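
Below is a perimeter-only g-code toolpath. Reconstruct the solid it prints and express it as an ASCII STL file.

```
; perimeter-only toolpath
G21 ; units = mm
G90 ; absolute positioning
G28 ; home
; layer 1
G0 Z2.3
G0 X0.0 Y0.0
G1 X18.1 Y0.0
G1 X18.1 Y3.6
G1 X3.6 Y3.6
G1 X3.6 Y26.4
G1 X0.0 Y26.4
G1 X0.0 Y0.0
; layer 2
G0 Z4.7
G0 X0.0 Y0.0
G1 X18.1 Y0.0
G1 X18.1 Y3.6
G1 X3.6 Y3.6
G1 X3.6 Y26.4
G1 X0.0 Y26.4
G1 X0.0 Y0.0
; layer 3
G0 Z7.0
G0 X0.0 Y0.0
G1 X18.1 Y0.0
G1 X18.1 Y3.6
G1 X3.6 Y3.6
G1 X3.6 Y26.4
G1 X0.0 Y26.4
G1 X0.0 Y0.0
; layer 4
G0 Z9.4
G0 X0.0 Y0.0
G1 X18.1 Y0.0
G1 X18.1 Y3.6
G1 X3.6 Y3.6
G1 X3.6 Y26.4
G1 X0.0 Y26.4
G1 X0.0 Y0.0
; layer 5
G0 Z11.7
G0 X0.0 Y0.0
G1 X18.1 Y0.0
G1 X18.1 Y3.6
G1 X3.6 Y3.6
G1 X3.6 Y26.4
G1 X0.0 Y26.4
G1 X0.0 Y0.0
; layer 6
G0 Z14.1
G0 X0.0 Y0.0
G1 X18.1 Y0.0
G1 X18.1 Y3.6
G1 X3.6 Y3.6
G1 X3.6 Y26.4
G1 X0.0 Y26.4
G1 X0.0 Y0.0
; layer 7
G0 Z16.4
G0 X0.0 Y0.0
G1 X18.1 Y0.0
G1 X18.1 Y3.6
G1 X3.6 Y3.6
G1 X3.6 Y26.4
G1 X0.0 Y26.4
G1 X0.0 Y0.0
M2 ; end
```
solid part
  facet normal 0.0000 0.0000 -1.0000
    outer loop
      vertex 18.1 3.6 0.0
      vertex 18.1 0.0 0.0
      vertex 0.0 0.0 0.0
    endloop
  endfacet
  facet normal 0.0000 0.0000 -1.0000
    outer loop
      vertex 3.6 3.6 0.0
      vertex 18.1 3.6 0.0
      vertex 0.0 0.0 0.0
    endloop
  endfacet
  facet normal 0.0000 0.0000 -1.0000
    outer loop
      vertex 3.6 26.4 0.0
      vertex 3.6 3.6 0.0
      vertex 0.0 0.0 0.0
    endloop
  endfacet
  facet normal 0.0000 0.0000 -1.0000
    outer loop
      vertex 0.0 26.4 0.0
      vertex 3.6 26.4 0.0
      vertex 0.0 0.0 0.0
    endloop
  endfacet
  facet normal 0.0000 0.0000 1.0000
    outer loop
      vertex 0.0 0.0 16.4
      vertex 18.1 0.0 16.4
      vertex 18.1 3.6 16.4
    endloop
  endfacet
  facet normal 0.0000 0.0000 1.0000
    outer loop
      vertex 0.0 0.0 16.4
      vertex 18.1 3.6 16.4
      vertex 3.6 3.6 16.4
    endloop
  endfacet
  facet normal 0.0000 0.0000 1.0000
    outer loop
      vertex 0.0 0.0 16.4
      vertex 3.6 3.6 16.4
      vertex 3.6 26.4 16.4
    endloop
  endfacet
  facet normal 0.0000 0.0000 1.0000
    outer loop
      vertex 0.0 0.0 16.4
      vertex 3.6 26.4 16.4
      vertex 0.0 26.4 16.4
    endloop
  endfacet
  facet normal 0.0000 -1.0000 0.0000
    outer loop
      vertex 0.0 0.0 0.0
      vertex 18.1 0.0 0.0
      vertex 18.1 0.0 16.4
    endloop
  endfacet
  facet normal 0.0000 -1.0000 0.0000
    outer loop
      vertex 0.0 0.0 0.0
      vertex 18.1 0.0 16.4
      vertex 0.0 0.0 16.4
    endloop
  endfacet
  facet normal 1.0000 0.0000 0.0000
    outer loop
      vertex 18.1 0.0 0.0
      vertex 18.1 3.6 0.0
      vertex 18.1 3.6 16.4
    endloop
  endfacet
  facet normal 1.0000 0.0000 0.0000
    outer loop
      vertex 18.1 0.0 0.0
      vertex 18.1 3.6 16.4
      vertex 18.1 0.0 16.4
    endloop
  endfacet
  facet normal 0.0000 1.0000 0.0000
    outer loop
      vertex 18.1 3.6 0.0
      vertex 3.6 3.6 0.0
      vertex 3.6 3.6 16.4
    endloop
  endfacet
  facet normal 0.0000 1.0000 0.0000
    outer loop
      vertex 18.1 3.6 0.0
      vertex 3.6 3.6 16.4
      vertex 18.1 3.6 16.4
    endloop
  endfacet
  facet normal 1.0000 0.0000 0.0000
    outer loop
      vertex 3.6 3.6 0.0
      vertex 3.6 26.4 0.0
      vertex 3.6 26.4 16.4
    endloop
  endfacet
  facet normal 1.0000 0.0000 0.0000
    outer loop
      vertex 3.6 3.6 0.0
      vertex 3.6 26.4 16.4
      vertex 3.6 3.6 16.4
    endloop
  endfacet
  facet normal 0.0000 1.0000 0.0000
    outer loop
      vertex 3.6 26.4 0.0
      vertex 0.0 26.4 0.0
      vertex 0.0 26.4 16.4
    endloop
  endfacet
  facet normal 0.0000 1.0000 0.0000
    outer loop
      vertex 3.6 26.4 0.0
      vertex 0.0 26.4 16.4
      vertex 3.6 26.4 16.4
    endloop
  endfacet
  facet normal -1.0000 0.0000 0.0000
    outer loop
      vertex 0.0 26.4 0.0
      vertex 0.0 0.0 0.0
      vertex 0.0 0.0 16.4
    endloop
  endfacet
  facet normal -1.0000 0.0000 0.0000
    outer loop
      vertex 0.0 26.4 0.0
      vertex 0.0 0.0 16.4
      vertex 0.0 26.4 16.4
    endloop
  endfacet
endsolid part

The G0 Z moves step by Δz≈2.3 mm. Every layer's G1 loop is the same polygon, so the solid is a straight extrusion of it from z=0 to z≈16.4. Closing with flat bottom and top caps and triangulating gives 20 facets — an L-shaped prism: outer 18.1 × 26.4 mm, arm thicknesses ≈ 3.6 mm (horizontal) and 3.6 mm (vertical), extruded 16.4 mm in z.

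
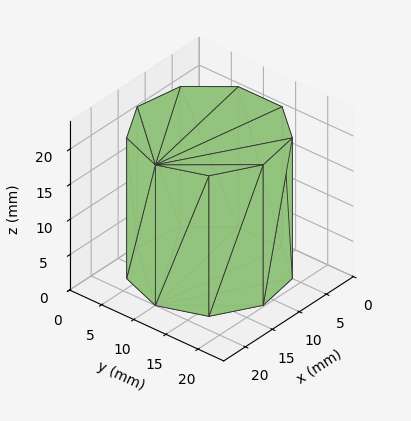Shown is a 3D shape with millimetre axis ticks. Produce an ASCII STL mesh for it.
Reading the render: the shape is a regular 9-sided prism (a cylinder approximated with 9 flat sides), circumscribed radius ≈ 10 mm, height ≈ 20 mm (dimensions read to the nearest mm from the axis ticks). For the STL, each face is triangulated and given an outward normal.

solid part
  facet normal 0.0000 0.0000 -1.0000
    outer loop
      vertex 11.7 19.8 0.0
      vertex 17.7 16.4 0.0
      vertex 20.0 10.0 0.0
    endloop
  endfacet
  facet normal 0.0000 0.0000 -1.0000
    outer loop
      vertex 5.0 18.7 0.0
      vertex 11.7 19.8 0.0
      vertex 20.0 10.0 0.0
    endloop
  endfacet
  facet normal 0.0000 0.0000 -1.0000
    outer loop
      vertex 0.6 13.4 0.0
      vertex 5.0 18.7 0.0
      vertex 20.0 10.0 0.0
    endloop
  endfacet
  facet normal 0.0000 0.0000 -1.0000
    outer loop
      vertex 0.6 6.6 0.0
      vertex 0.6 13.4 0.0
      vertex 20.0 10.0 0.0
    endloop
  endfacet
  facet normal 0.0000 0.0000 -1.0000
    outer loop
      vertex 5.0 1.3 0.0
      vertex 0.6 6.6 0.0
      vertex 20.0 10.0 0.0
    endloop
  endfacet
  facet normal 0.0000 0.0000 -1.0000
    outer loop
      vertex 11.7 0.2 0.0
      vertex 5.0 1.3 0.0
      vertex 20.0 10.0 0.0
    endloop
  endfacet
  facet normal 0.0000 0.0000 -1.0000
    outer loop
      vertex 17.7 3.6 0.0
      vertex 11.7 0.2 0.0
      vertex 20.0 10.0 0.0
    endloop
  endfacet
  facet normal 0.0000 0.0000 1.0000
    outer loop
      vertex 20.0 10.0 20.0
      vertex 17.7 16.4 20.0
      vertex 11.7 19.8 20.0
    endloop
  endfacet
  facet normal 0.0000 0.0000 1.0000
    outer loop
      vertex 20.0 10.0 20.0
      vertex 11.7 19.8 20.0
      vertex 5.0 18.7 20.0
    endloop
  endfacet
  facet normal 0.0000 0.0000 1.0000
    outer loop
      vertex 20.0 10.0 20.0
      vertex 5.0 18.7 20.0
      vertex 0.6 13.4 20.0
    endloop
  endfacet
  facet normal 0.0000 0.0000 1.0000
    outer loop
      vertex 20.0 10.0 20.0
      vertex 0.6 13.4 20.0
      vertex 0.6 6.6 20.0
    endloop
  endfacet
  facet normal 0.0000 0.0000 1.0000
    outer loop
      vertex 20.0 10.0 20.0
      vertex 0.6 6.6 20.0
      vertex 5.0 1.3 20.0
    endloop
  endfacet
  facet normal 0.0000 0.0000 1.0000
    outer loop
      vertex 20.0 10.0 20.0
      vertex 5.0 1.3 20.0
      vertex 11.7 0.2 20.0
    endloop
  endfacet
  facet normal 0.0000 0.0000 1.0000
    outer loop
      vertex 20.0 10.0 20.0
      vertex 11.7 0.2 20.0
      vertex 17.7 3.6 20.0
    endloop
  endfacet
  facet normal 0.9411 0.3382 0.0000
    outer loop
      vertex 20.0 10.0 0.0
      vertex 17.7 16.4 0.0
      vertex 17.7 16.4 20.0
    endloop
  endfacet
  facet normal 0.9411 0.3382 0.0000
    outer loop
      vertex 20.0 10.0 0.0
      vertex 17.7 16.4 20.0
      vertex 20.0 10.0 20.0
    endloop
  endfacet
  facet normal 0.4930 0.8700 0.0000
    outer loop
      vertex 17.7 16.4 0.0
      vertex 11.7 19.8 0.0
      vertex 11.7 19.8 20.0
    endloop
  endfacet
  facet normal 0.4930 0.8700 0.0000
    outer loop
      vertex 17.7 16.4 0.0
      vertex 11.7 19.8 20.0
      vertex 17.7 16.4 20.0
    endloop
  endfacet
  facet normal -0.1620 0.9868 0.0000
    outer loop
      vertex 11.7 19.8 0.0
      vertex 5.0 18.7 0.0
      vertex 5.0 18.7 20.0
    endloop
  endfacet
  facet normal -0.1620 0.9868 0.0000
    outer loop
      vertex 11.7 19.8 0.0
      vertex 5.0 18.7 20.0
      vertex 11.7 19.8 20.0
    endloop
  endfacet
  facet normal -0.7694 0.6388 0.0000
    outer loop
      vertex 5.0 18.7 0.0
      vertex 0.6 13.4 0.0
      vertex 0.6 13.4 20.0
    endloop
  endfacet
  facet normal -0.7694 0.6388 0.0000
    outer loop
      vertex 5.0 18.7 0.0
      vertex 0.6 13.4 20.0
      vertex 5.0 18.7 20.0
    endloop
  endfacet
  facet normal -1.0000 0.0000 0.0000
    outer loop
      vertex 0.6 13.4 0.0
      vertex 0.6 6.6 0.0
      vertex 0.6 6.6 20.0
    endloop
  endfacet
  facet normal -1.0000 0.0000 0.0000
    outer loop
      vertex 0.6 13.4 0.0
      vertex 0.6 6.6 20.0
      vertex 0.6 13.4 20.0
    endloop
  endfacet
  facet normal -0.7694 -0.6388 0.0000
    outer loop
      vertex 0.6 6.6 0.0
      vertex 5.0 1.3 0.0
      vertex 5.0 1.3 20.0
    endloop
  endfacet
  facet normal -0.7694 -0.6388 0.0000
    outer loop
      vertex 0.6 6.6 0.0
      vertex 5.0 1.3 20.0
      vertex 0.6 6.6 20.0
    endloop
  endfacet
  facet normal -0.1620 -0.9868 0.0000
    outer loop
      vertex 5.0 1.3 0.0
      vertex 11.7 0.2 0.0
      vertex 11.7 0.2 20.0
    endloop
  endfacet
  facet normal -0.1620 -0.9868 0.0000
    outer loop
      vertex 5.0 1.3 0.0
      vertex 11.7 0.2 20.0
      vertex 5.0 1.3 20.0
    endloop
  endfacet
  facet normal 0.4930 -0.8700 0.0000
    outer loop
      vertex 11.7 0.2 0.0
      vertex 17.7 3.6 0.0
      vertex 17.7 3.6 20.0
    endloop
  endfacet
  facet normal 0.4930 -0.8700 0.0000
    outer loop
      vertex 11.7 0.2 0.0
      vertex 17.7 3.6 20.0
      vertex 11.7 0.2 20.0
    endloop
  endfacet
  facet normal 0.9411 -0.3382 0.0000
    outer loop
      vertex 17.7 3.6 0.0
      vertex 20.0 10.0 0.0
      vertex 20.0 10.0 20.0
    endloop
  endfacet
  facet normal 0.9411 -0.3382 0.0000
    outer loop
      vertex 17.7 3.6 0.0
      vertex 20.0 10.0 20.0
      vertex 17.7 3.6 20.0
    endloop
  endfacet
endsolid part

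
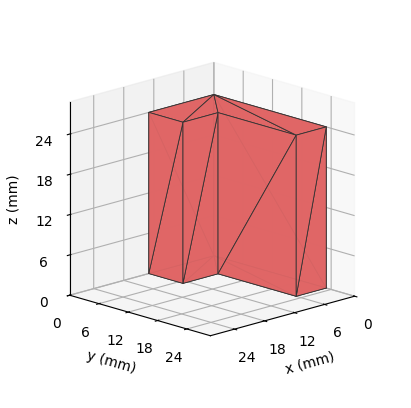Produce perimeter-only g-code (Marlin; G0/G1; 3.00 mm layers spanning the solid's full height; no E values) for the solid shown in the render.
Reading the render: the shape is an L-shaped prism: outer 13 × 23 mm, arm thicknesses ≈ 7 mm (horizontal) and 6 mm (vertical), extruded 24 mm in z (dimensions read to the nearest mm from the axis ticks). For the g-code, the solid's height is divided into equal slices at the stated Δz and each level perimeter traced with G1 moves after a G0 lift.

; perimeter-only toolpath
G21 ; units = mm
G90 ; absolute positioning
G28 ; home
; layer 1
G0 Z3.00
G0 X0.00 Y0.00
G1 X13.00 Y0.00
G1 X13.00 Y7.00
G1 X6.00 Y7.00
G1 X6.00 Y23.00
G1 X0.00 Y23.00
G1 X0.00 Y0.00
; layer 2
G0 Z6.00
G0 X0.00 Y0.00
G1 X13.00 Y0.00
G1 X13.00 Y7.00
G1 X6.00 Y7.00
G1 X6.00 Y23.00
G1 X0.00 Y23.00
G1 X0.00 Y0.00
; layer 3
G0 Z9.00
G0 X0.00 Y0.00
G1 X13.00 Y0.00
G1 X13.00 Y7.00
G1 X6.00 Y7.00
G1 X6.00 Y23.00
G1 X0.00 Y23.00
G1 X0.00 Y0.00
; layer 4
G0 Z12.00
G0 X0.00 Y0.00
G1 X13.00 Y0.00
G1 X13.00 Y7.00
G1 X6.00 Y7.00
G1 X6.00 Y23.00
G1 X0.00 Y23.00
G1 X0.00 Y0.00
; layer 5
G0 Z15.00
G0 X0.00 Y0.00
G1 X13.00 Y0.00
G1 X13.00 Y7.00
G1 X6.00 Y7.00
G1 X6.00 Y23.00
G1 X0.00 Y23.00
G1 X0.00 Y0.00
; layer 6
G0 Z18.00
G0 X0.00 Y0.00
G1 X13.00 Y0.00
G1 X13.00 Y7.00
G1 X6.00 Y7.00
G1 X6.00 Y23.00
G1 X0.00 Y23.00
G1 X0.00 Y0.00
; layer 7
G0 Z21.00
G0 X0.00 Y0.00
G1 X13.00 Y0.00
G1 X13.00 Y7.00
G1 X6.00 Y7.00
G1 X6.00 Y23.00
G1 X0.00 Y23.00
G1 X0.00 Y0.00
; layer 8
G0 Z24.00
G0 X0.00 Y0.00
G1 X13.00 Y0.00
G1 X13.00 Y7.00
G1 X6.00 Y7.00
G1 X6.00 Y23.00
G1 X0.00 Y23.00
G1 X0.00 Y0.00
M2 ; end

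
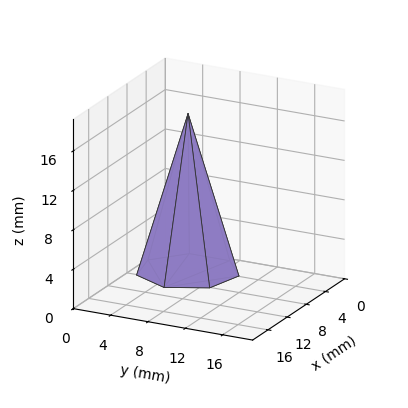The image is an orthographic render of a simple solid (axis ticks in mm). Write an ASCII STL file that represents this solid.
Reading the render: the shape is a regular 7-sided pyramid, base circumscribed radius ≈ 5 mm, apex at z ≈ 16 mm (dimensions read to the nearest mm from the axis ticks). For the STL, each face is triangulated and given an outward normal.

solid part
  facet normal 0.0000 0.0000 -1.0000
    outer loop
      vertex 3.887 9.875 0.000
      vertex 8.117 8.909 0.000
      vertex 10.000 5.000 0.000
    endloop
  endfacet
  facet normal 0.0000 0.0000 -1.0000
    outer loop
      vertex 0.495 7.169 0.000
      vertex 3.887 9.875 0.000
      vertex 10.000 5.000 0.000
    endloop
  endfacet
  facet normal 0.0000 0.0000 -1.0000
    outer loop
      vertex 0.495 2.831 0.000
      vertex 0.495 7.169 0.000
      vertex 10.000 5.000 0.000
    endloop
  endfacet
  facet normal 0.0000 0.0000 -1.0000
    outer loop
      vertex 3.887 0.125 0.000
      vertex 0.495 2.831 0.000
      vertex 10.000 5.000 0.000
    endloop
  endfacet
  facet normal 0.0000 0.0000 -1.0000
    outer loop
      vertex 8.117 1.091 0.000
      vertex 3.887 0.125 0.000
      vertex 10.000 5.000 0.000
    endloop
  endfacet
  facet normal 0.8672 0.4177 0.2710
    outer loop
      vertex 10.000 5.000 0.000
      vertex 8.117 8.909 0.000
      vertex 5.000 5.000 16.000
    endloop
  endfacet
  facet normal 0.2143 0.9384 0.2710
    outer loop
      vertex 8.117 8.909 0.000
      vertex 3.887 9.875 0.000
      vertex 5.000 5.000 16.000
    endloop
  endfacet
  facet normal -0.6003 0.7525 0.2710
    outer loop
      vertex 3.887 9.875 0.000
      vertex 0.495 7.169 0.000
      vertex 5.000 5.000 16.000
    endloop
  endfacet
  facet normal -0.9626 0.0000 0.2710
    outer loop
      vertex 0.495 7.169 0.000
      vertex 0.495 2.831 0.000
      vertex 5.000 5.000 16.000
    endloop
  endfacet
  facet normal -0.6003 -0.7525 0.2710
    outer loop
      vertex 0.495 2.831 0.000
      vertex 3.887 0.125 0.000
      vertex 5.000 5.000 16.000
    endloop
  endfacet
  facet normal 0.2143 -0.9384 0.2710
    outer loop
      vertex 3.887 0.125 0.000
      vertex 8.117 1.091 0.000
      vertex 5.000 5.000 16.000
    endloop
  endfacet
  facet normal 0.8672 -0.4177 0.2710
    outer loop
      vertex 8.117 1.091 0.000
      vertex 10.000 5.000 0.000
      vertex 5.000 5.000 16.000
    endloop
  endfacet
endsolid part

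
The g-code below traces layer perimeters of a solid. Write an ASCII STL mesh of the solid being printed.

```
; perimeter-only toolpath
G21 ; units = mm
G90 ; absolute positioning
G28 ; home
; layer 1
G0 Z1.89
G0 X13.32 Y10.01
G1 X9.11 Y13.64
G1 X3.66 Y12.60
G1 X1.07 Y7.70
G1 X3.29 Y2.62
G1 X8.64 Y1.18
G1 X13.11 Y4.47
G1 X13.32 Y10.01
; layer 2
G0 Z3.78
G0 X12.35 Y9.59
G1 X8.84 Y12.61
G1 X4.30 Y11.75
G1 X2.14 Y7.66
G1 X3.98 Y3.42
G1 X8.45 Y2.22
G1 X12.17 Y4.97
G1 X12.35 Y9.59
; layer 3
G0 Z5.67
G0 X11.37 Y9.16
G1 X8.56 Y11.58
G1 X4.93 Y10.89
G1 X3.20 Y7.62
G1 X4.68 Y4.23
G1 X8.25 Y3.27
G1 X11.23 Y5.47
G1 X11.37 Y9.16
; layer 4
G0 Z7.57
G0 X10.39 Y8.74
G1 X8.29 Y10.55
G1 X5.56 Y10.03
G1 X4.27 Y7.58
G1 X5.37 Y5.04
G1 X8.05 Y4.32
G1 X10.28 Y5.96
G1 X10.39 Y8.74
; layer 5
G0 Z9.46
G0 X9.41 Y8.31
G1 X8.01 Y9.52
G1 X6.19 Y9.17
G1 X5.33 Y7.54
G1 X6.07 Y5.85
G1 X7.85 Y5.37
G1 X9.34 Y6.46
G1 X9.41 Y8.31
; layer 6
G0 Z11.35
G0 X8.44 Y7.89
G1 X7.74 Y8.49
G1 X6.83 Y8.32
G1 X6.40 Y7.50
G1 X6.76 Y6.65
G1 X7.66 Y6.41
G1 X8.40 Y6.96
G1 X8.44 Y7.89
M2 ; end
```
solid part
  facet normal 0.0000 0.0000 -1.0000
    outer loop
      vertex 3.03 13.46 0.00
      vertex 9.39 14.67 0.00
      vertex 14.30 10.44 0.00
    endloop
  endfacet
  facet normal 0.0000 0.0000 -1.0000
    outer loop
      vertex 0.01 7.74 0.00
      vertex 3.03 13.46 0.00
      vertex 14.30 10.44 0.00
    endloop
  endfacet
  facet normal 0.0000 0.0000 -1.0000
    outer loop
      vertex 2.59 1.81 0.00
      vertex 0.01 7.74 0.00
      vertex 14.30 10.44 0.00
    endloop
  endfacet
  facet normal 0.0000 0.0000 -1.0000
    outer loop
      vertex 8.84 0.13 0.00
      vertex 2.59 1.81 0.00
      vertex 14.30 10.44 0.00
    endloop
  endfacet
  facet normal 0.0000 0.0000 -1.0000
    outer loop
      vertex 14.05 3.97 0.00
      vertex 8.84 0.13 0.00
      vertex 14.30 10.44 0.00
    endloop
  endfacet
  facet normal 0.5820 0.6755 0.4527
    outer loop
      vertex 14.30 10.44 0.00
      vertex 9.39 14.67 0.00
      vertex 7.46 7.46 13.24
    endloop
  endfacet
  facet normal -0.1666 0.8759 0.4527
    outer loop
      vertex 9.39 14.67 0.00
      vertex 3.03 13.46 0.00
      vertex 7.46 7.46 13.24
    endloop
  endfacet
  facet normal -0.7886 0.4164 0.4525
    outer loop
      vertex 3.03 13.46 0.00
      vertex 0.01 7.74 0.00
      vertex 7.46 7.46 13.24
    endloop
  endfacet
  facet normal -0.8177 -0.3558 0.4526
    outer loop
      vertex 0.01 7.74 0.00
      vertex 2.59 1.81 0.00
      vertex 7.46 7.46 13.24
    endloop
  endfacet
  facet normal -0.2315 -0.8611 0.4526
    outer loop
      vertex 2.59 1.81 0.00
      vertex 8.84 0.13 0.00
      vertex 7.46 7.46 13.24
    endloop
  endfacet
  facet normal 0.5291 -0.7178 0.4526
    outer loop
      vertex 8.84 0.13 0.00
      vertex 14.05 3.97 0.00
      vertex 7.46 7.46 13.24
    endloop
  endfacet
  facet normal 0.8911 -0.0344 0.4526
    outer loop
      vertex 14.05 3.97 0.00
      vertex 14.30 10.44 0.00
      vertex 7.46 7.46 13.24
    endloop
  endfacet
endsolid part

The G0 Z moves step by Δz≈1.89 mm. The G1 loops shrink linearly with z, so the solid tapers from its base footprint up to z≈13.2. Closing with a flat bottom cap and the tapered top and triangulating gives 12 facets — a regular 7-sided pyramid, base circumscribed radius ≈ 7.46 mm, apex at z ≈ 13.2 mm.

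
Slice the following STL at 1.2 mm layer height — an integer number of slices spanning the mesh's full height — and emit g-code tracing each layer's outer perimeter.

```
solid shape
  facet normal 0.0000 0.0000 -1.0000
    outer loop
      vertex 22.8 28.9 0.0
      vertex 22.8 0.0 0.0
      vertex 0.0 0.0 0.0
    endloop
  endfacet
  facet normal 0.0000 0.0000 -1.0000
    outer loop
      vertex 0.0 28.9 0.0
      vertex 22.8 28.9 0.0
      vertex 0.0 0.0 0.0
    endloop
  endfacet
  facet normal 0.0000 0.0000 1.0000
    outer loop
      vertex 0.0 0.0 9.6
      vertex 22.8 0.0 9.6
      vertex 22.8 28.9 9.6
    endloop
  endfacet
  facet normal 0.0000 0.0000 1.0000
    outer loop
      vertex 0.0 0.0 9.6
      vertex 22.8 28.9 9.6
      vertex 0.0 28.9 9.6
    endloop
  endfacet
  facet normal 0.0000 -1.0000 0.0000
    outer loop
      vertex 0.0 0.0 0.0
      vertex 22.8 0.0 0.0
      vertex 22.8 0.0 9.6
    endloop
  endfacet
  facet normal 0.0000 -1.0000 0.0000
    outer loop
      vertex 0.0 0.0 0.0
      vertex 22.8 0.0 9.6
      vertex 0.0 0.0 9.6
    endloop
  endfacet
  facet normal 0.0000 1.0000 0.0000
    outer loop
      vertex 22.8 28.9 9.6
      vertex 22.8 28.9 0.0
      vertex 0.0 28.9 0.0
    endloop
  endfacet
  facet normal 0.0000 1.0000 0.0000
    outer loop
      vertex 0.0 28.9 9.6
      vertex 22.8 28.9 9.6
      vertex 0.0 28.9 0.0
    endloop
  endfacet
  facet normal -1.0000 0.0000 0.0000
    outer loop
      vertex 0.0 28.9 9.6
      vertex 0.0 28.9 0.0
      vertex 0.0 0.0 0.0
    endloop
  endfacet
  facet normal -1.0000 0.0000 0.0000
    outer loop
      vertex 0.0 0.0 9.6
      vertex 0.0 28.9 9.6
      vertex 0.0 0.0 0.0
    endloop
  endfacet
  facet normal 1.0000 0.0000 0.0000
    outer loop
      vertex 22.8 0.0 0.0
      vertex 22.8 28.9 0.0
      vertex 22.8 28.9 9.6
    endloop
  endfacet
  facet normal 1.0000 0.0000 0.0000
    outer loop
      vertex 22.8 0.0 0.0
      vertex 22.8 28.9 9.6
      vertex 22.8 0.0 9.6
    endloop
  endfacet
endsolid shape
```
; perimeter-only toolpath
G21 ; units = mm
G90 ; absolute positioning
G28 ; home
; layer 1
G0 Z1.2
G0 X0.0 Y0.0
G1 X22.8 Y0.0
G1 X22.8 Y28.9
G1 X0.0 Y28.9
G1 X0.0 Y0.0
; layer 2
G0 Z2.4
G0 X0.0 Y0.0
G1 X22.8 Y0.0
G1 X22.8 Y28.9
G1 X0.0 Y28.9
G1 X0.0 Y0.0
; layer 3
G0 Z3.6
G0 X0.0 Y0.0
G1 X22.8 Y0.0
G1 X22.8 Y28.9
G1 X0.0 Y28.9
G1 X0.0 Y0.0
; layer 4
G0 Z4.8
G0 X0.0 Y0.0
G1 X22.8 Y0.0
G1 X22.8 Y28.9
G1 X0.0 Y28.9
G1 X0.0 Y0.0
; layer 5
G0 Z6.0
G0 X0.0 Y0.0
G1 X22.8 Y0.0
G1 X22.8 Y28.9
G1 X0.0 Y28.9
G1 X0.0 Y0.0
; layer 6
G0 Z7.2
G0 X0.0 Y0.0
G1 X22.8 Y0.0
G1 X22.8 Y28.9
G1 X0.0 Y28.9
G1 X0.0 Y0.0
; layer 7
G0 Z8.4
G0 X0.0 Y0.0
G1 X22.8 Y0.0
G1 X22.8 Y28.9
G1 X0.0 Y28.9
G1 X0.0 Y0.0
; layer 8
G0 Z9.6
G0 X0.0 Y0.0
G1 X22.8 Y0.0
G1 X22.8 Y28.9
G1 X0.0 Y28.9
G1 X0.0 Y0.0
M2 ; end

The solid is a rectangular box, roughly 22.8 × 28.9 mm footprint and 9.6 mm tall. Slicing at Δz = 1.2 mm — 8 equal slices spanning the solid's height, so layer i sits at z = i·h/8 — gives 8 non-empty perimeters. Each is a 4-segment closed polygon; G0 lifts to the layer z and rapids to the start vertex, then G1 traces the edges.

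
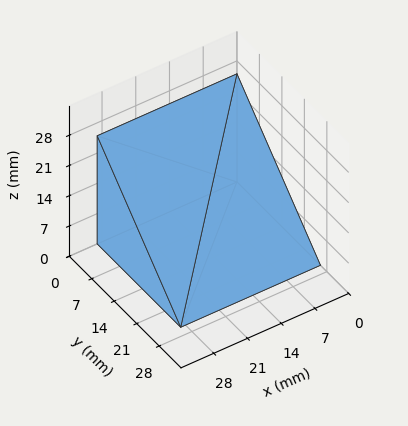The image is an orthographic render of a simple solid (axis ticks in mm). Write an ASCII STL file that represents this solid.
Reading the render: the shape is a wedge (ramp): 29 × 26 mm base, rising to 25 mm along the y=0 edge and sloping linearly to z=0 at y=26 (dimensions read to the nearest mm from the axis ticks). For the STL, each face is triangulated and given an outward normal.

solid part
  facet normal 0.0000 0.0000 -1.0000
    outer loop
      vertex 29.00 26.00 0.00
      vertex 29.00 0.00 0.00
      vertex 0.00 0.00 0.00
    endloop
  endfacet
  facet normal 0.0000 0.0000 -1.0000
    outer loop
      vertex 0.00 26.00 0.00
      vertex 29.00 26.00 0.00
      vertex 0.00 0.00 0.00
    endloop
  endfacet
  facet normal 0.0000 -1.0000 0.0000
    outer loop
      vertex 0.00 0.00 0.00
      vertex 29.00 0.00 0.00
      vertex 29.00 0.00 25.00
    endloop
  endfacet
  facet normal 0.0000 -1.0000 0.0000
    outer loop
      vertex 0.00 0.00 0.00
      vertex 29.00 0.00 25.00
      vertex 0.00 0.00 25.00
    endloop
  endfacet
  facet normal 0.0000 0.6931 0.7208
    outer loop
      vertex 0.00 0.00 25.00
      vertex 29.00 0.00 25.00
      vertex 29.00 26.00 0.00
    endloop
  endfacet
  facet normal 0.0000 0.6931 0.7208
    outer loop
      vertex 0.00 0.00 25.00
      vertex 29.00 26.00 0.00
      vertex 0.00 26.00 0.00
    endloop
  endfacet
  facet normal -1.0000 0.0000 0.0000
    outer loop
      vertex 0.00 0.00 25.00
      vertex 0.00 26.00 0.00
      vertex 0.00 0.00 0.00
    endloop
  endfacet
  facet normal 1.0000 0.0000 0.0000
    outer loop
      vertex 29.00 0.00 0.00
      vertex 29.00 26.00 0.00
      vertex 29.00 0.00 25.00
    endloop
  endfacet
endsolid part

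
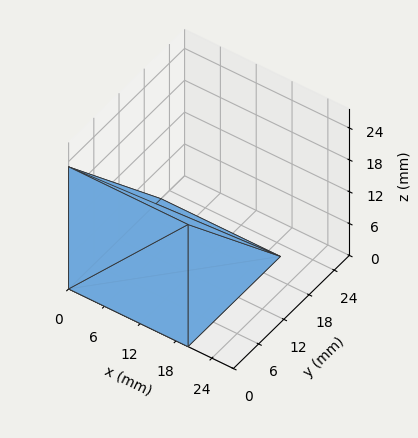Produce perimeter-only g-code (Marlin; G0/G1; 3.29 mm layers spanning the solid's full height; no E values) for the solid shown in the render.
Reading the render: the shape is a wedge (ramp): 20 × 22 mm base, rising to 23 mm along the y=0 edge and sloping linearly to z=0 at y=22 (dimensions read to the nearest mm from the axis ticks). For the g-code, the solid's height is divided into equal slices at the stated Δz and each level perimeter traced with G1 moves after a G0 lift.

; perimeter-only toolpath
G21 ; units = mm
G90 ; absolute positioning
G28 ; home
; layer 1
G0 Z3.29
G0 X0.00 Y0.00
G1 X20.00 Y0.00
G1 X20.00 Y18.86
G1 X0.00 Y18.86
G1 X0.00 Y0.00
; layer 2
G0 Z6.57
G0 X0.00 Y0.00
G1 X20.00 Y0.00
G1 X20.00 Y15.71
G1 X0.00 Y15.71
G1 X0.00 Y0.00
; layer 3
G0 Z9.86
G0 X0.00 Y0.00
G1 X20.00 Y0.00
G1 X20.00 Y12.57
G1 X0.00 Y12.57
G1 X0.00 Y0.00
; layer 4
G0 Z13.14
G0 X0.00 Y0.00
G1 X20.00 Y0.00
G1 X20.00 Y9.43
G1 X0.00 Y9.43
G1 X0.00 Y0.00
; layer 5
G0 Z16.43
G0 X0.00 Y0.00
G1 X20.00 Y0.00
G1 X20.00 Y6.29
G1 X0.00 Y6.29
G1 X0.00 Y0.00
; layer 6
G0 Z19.71
G0 X0.00 Y0.00
G1 X20.00 Y0.00
G1 X20.00 Y3.14
G1 X0.00 Y3.14
G1 X0.00 Y0.00
M2 ; end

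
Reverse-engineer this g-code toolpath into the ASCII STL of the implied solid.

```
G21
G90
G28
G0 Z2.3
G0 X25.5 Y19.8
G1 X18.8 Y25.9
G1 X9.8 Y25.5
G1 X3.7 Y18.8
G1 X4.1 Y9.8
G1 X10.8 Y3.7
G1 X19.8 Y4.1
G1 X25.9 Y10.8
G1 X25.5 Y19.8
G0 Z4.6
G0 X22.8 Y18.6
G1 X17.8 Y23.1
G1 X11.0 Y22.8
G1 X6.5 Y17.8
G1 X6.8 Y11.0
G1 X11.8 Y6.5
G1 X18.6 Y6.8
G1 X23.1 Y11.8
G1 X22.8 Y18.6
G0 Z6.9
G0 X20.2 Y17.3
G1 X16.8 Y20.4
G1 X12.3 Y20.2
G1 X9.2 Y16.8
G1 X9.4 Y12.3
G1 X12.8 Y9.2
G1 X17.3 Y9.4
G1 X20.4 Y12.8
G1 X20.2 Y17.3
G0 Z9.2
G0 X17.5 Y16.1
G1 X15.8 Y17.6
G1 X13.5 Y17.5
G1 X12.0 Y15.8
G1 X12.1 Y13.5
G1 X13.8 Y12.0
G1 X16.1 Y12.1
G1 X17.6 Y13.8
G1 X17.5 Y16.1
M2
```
solid part
  facet normal 0.0000 0.0000 -1.0000
    outer loop
      vertex 8.5 28.2 0.0
      vertex 19.8 28.7 0.0
      vertex 28.2 21.1 0.0
    endloop
  endfacet
  facet normal 0.0000 0.0000 -1.0000
    outer loop
      vertex 0.9 19.8 0.0
      vertex 8.5 28.2 0.0
      vertex 28.2 21.1 0.0
    endloop
  endfacet
  facet normal 0.0000 0.0000 -1.0000
    outer loop
      vertex 1.4 8.5 0.0
      vertex 0.9 19.8 0.0
      vertex 28.2 21.1 0.0
    endloop
  endfacet
  facet normal 0.0000 0.0000 -1.0000
    outer loop
      vertex 9.8 0.9 0.0
      vertex 1.4 8.5 0.0
      vertex 28.2 21.1 0.0
    endloop
  endfacet
  facet normal 0.0000 0.0000 -1.0000
    outer loop
      vertex 21.1 1.4 0.0
      vertex 9.8 0.9 0.0
      vertex 28.2 21.1 0.0
    endloop
  endfacet
  facet normal 0.0000 0.0000 -1.0000
    outer loop
      vertex 28.7 9.8 0.0
      vertex 21.1 1.4 0.0
      vertex 28.2 21.1 0.0
    endloop
  endfacet
  facet normal 0.4321 0.4775 0.7650
    outer loop
      vertex 28.2 21.1 0.0
      vertex 19.8 28.7 0.0
      vertex 14.8 14.8 11.5
    endloop
  endfacet
  facet normal -0.0285 0.6433 0.7651
    outer loop
      vertex 19.8 28.7 0.0
      vertex 8.5 28.2 0.0
      vertex 14.8 14.8 11.5
    endloop
  endfacet
  facet normal -0.4775 0.4321 0.7650
    outer loop
      vertex 8.5 28.2 0.0
      vertex 0.9 19.8 0.0
      vertex 14.8 14.8 11.5
    endloop
  endfacet
  facet normal -0.6433 -0.0285 0.7651
    outer loop
      vertex 0.9 19.8 0.0
      vertex 1.4 8.5 0.0
      vertex 14.8 14.8 11.5
    endloop
  endfacet
  facet normal -0.4321 -0.4775 0.7650
    outer loop
      vertex 1.4 8.5 0.0
      vertex 9.8 0.9 0.0
      vertex 14.8 14.8 11.5
    endloop
  endfacet
  facet normal 0.0285 -0.6433 0.7651
    outer loop
      vertex 9.8 0.9 0.0
      vertex 21.1 1.4 0.0
      vertex 14.8 14.8 11.5
    endloop
  endfacet
  facet normal 0.4775 -0.4321 0.7650
    outer loop
      vertex 21.1 1.4 0.0
      vertex 28.7 9.8 0.0
      vertex 14.8 14.8 11.5
    endloop
  endfacet
  facet normal 0.6433 0.0285 0.7651
    outer loop
      vertex 28.7 9.8 0.0
      vertex 28.2 21.1 0.0
      vertex 14.8 14.8 11.5
    endloop
  endfacet
endsolid part

The G0 Z moves step by Δz≈2.3 mm. The G1 loops shrink linearly with z, so the solid tapers from its base footprint up to z≈11.5. Closing with a flat bottom cap and the tapered top and triangulating gives 14 facets — a regular 8-sided pyramid, base circumscribed radius ≈ 14.8 mm, apex at z ≈ 11.5 mm.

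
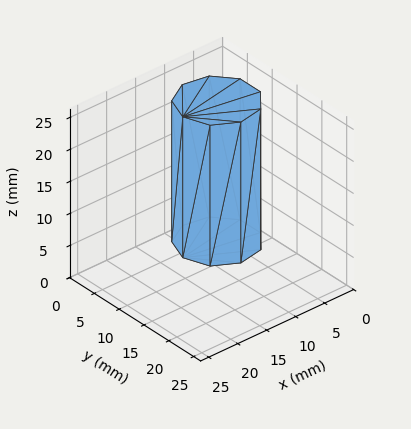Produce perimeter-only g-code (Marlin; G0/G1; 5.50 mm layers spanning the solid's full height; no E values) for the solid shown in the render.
Reading the render: the shape is a regular 9-sided prism (a cylinder approximated with 9 flat sides), circumscribed radius ≈ 6 mm, height ≈ 22 mm (dimensions read to the nearest mm from the axis ticks). For the g-code, the solid's height is divided into equal slices at the stated Δz and each level perimeter traced with G1 moves after a G0 lift.

; perimeter-only toolpath
G21 ; units = mm
G90 ; absolute positioning
G28 ; home
; layer 1
G0 Z5.50
G0 X12.00 Y6.00
G1 X10.60 Y9.86
G1 X7.04 Y11.91
G1 X3.00 Y11.20
G1 X0.36 Y8.05
G1 X0.36 Y3.95
G1 X3.00 Y0.80
G1 X7.04 Y0.09
G1 X10.60 Y2.14
G1 X12.00 Y6.00
; layer 2
G0 Z11.00
G0 X12.00 Y6.00
G1 X10.60 Y9.86
G1 X7.04 Y11.91
G1 X3.00 Y11.20
G1 X0.36 Y8.05
G1 X0.36 Y3.95
G1 X3.00 Y0.80
G1 X7.04 Y0.09
G1 X10.60 Y2.14
G1 X12.00 Y6.00
; layer 3
G0 Z16.50
G0 X12.00 Y6.00
G1 X10.60 Y9.86
G1 X7.04 Y11.91
G1 X3.00 Y11.20
G1 X0.36 Y8.05
G1 X0.36 Y3.95
G1 X3.00 Y0.80
G1 X7.04 Y0.09
G1 X10.60 Y2.14
G1 X12.00 Y6.00
; layer 4
G0 Z22.00
G0 X12.00 Y6.00
G1 X10.60 Y9.86
G1 X7.04 Y11.91
G1 X3.00 Y11.20
G1 X0.36 Y8.05
G1 X0.36 Y3.95
G1 X3.00 Y0.80
G1 X7.04 Y0.09
G1 X10.60 Y2.14
G1 X12.00 Y6.00
M2 ; end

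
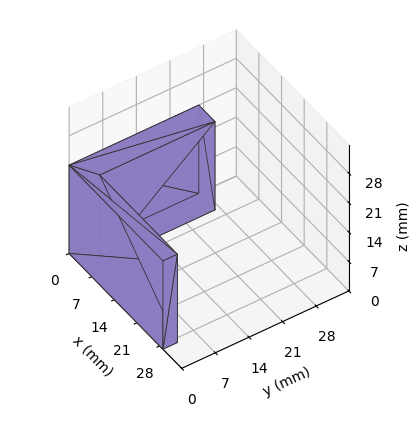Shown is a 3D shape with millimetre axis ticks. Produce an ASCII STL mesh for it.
Reading the render: the shape is an L-shaped prism: outer 29 × 27 mm, arm thicknesses ≈ 3 mm (horizontal) and 5 mm (vertical), extruded 21 mm in z (dimensions read to the nearest mm from the axis ticks). For the STL, each face is triangulated and given an outward normal.

solid part
  facet normal 0.0000 0.0000 -1.0000
    outer loop
      vertex 29.0 3.0 0.0
      vertex 29.0 0.0 0.0
      vertex 0.0 0.0 0.0
    endloop
  endfacet
  facet normal 0.0000 0.0000 -1.0000
    outer loop
      vertex 5.0 3.0 0.0
      vertex 29.0 3.0 0.0
      vertex 0.0 0.0 0.0
    endloop
  endfacet
  facet normal 0.0000 0.0000 -1.0000
    outer loop
      vertex 5.0 27.0 0.0
      vertex 5.0 3.0 0.0
      vertex 0.0 0.0 0.0
    endloop
  endfacet
  facet normal 0.0000 0.0000 -1.0000
    outer loop
      vertex 0.0 27.0 0.0
      vertex 5.0 27.0 0.0
      vertex 0.0 0.0 0.0
    endloop
  endfacet
  facet normal 0.0000 0.0000 1.0000
    outer loop
      vertex 0.0 0.0 21.0
      vertex 29.0 0.0 21.0
      vertex 29.0 3.0 21.0
    endloop
  endfacet
  facet normal 0.0000 0.0000 1.0000
    outer loop
      vertex 0.0 0.0 21.0
      vertex 29.0 3.0 21.0
      vertex 5.0 3.0 21.0
    endloop
  endfacet
  facet normal 0.0000 0.0000 1.0000
    outer loop
      vertex 0.0 0.0 21.0
      vertex 5.0 3.0 21.0
      vertex 5.0 27.0 21.0
    endloop
  endfacet
  facet normal 0.0000 0.0000 1.0000
    outer loop
      vertex 0.0 0.0 21.0
      vertex 5.0 27.0 21.0
      vertex 0.0 27.0 21.0
    endloop
  endfacet
  facet normal 0.0000 -1.0000 0.0000
    outer loop
      vertex 0.0 0.0 0.0
      vertex 29.0 0.0 0.0
      vertex 29.0 0.0 21.0
    endloop
  endfacet
  facet normal 0.0000 -1.0000 0.0000
    outer loop
      vertex 0.0 0.0 0.0
      vertex 29.0 0.0 21.0
      vertex 0.0 0.0 21.0
    endloop
  endfacet
  facet normal 1.0000 0.0000 0.0000
    outer loop
      vertex 29.0 0.0 0.0
      vertex 29.0 3.0 0.0
      vertex 29.0 3.0 21.0
    endloop
  endfacet
  facet normal 1.0000 0.0000 0.0000
    outer loop
      vertex 29.0 0.0 0.0
      vertex 29.0 3.0 21.0
      vertex 29.0 0.0 21.0
    endloop
  endfacet
  facet normal 0.0000 1.0000 0.0000
    outer loop
      vertex 29.0 3.0 0.0
      vertex 5.0 3.0 0.0
      vertex 5.0 3.0 21.0
    endloop
  endfacet
  facet normal 0.0000 1.0000 0.0000
    outer loop
      vertex 29.0 3.0 0.0
      vertex 5.0 3.0 21.0
      vertex 29.0 3.0 21.0
    endloop
  endfacet
  facet normal 1.0000 0.0000 0.0000
    outer loop
      vertex 5.0 3.0 0.0
      vertex 5.0 27.0 0.0
      vertex 5.0 27.0 21.0
    endloop
  endfacet
  facet normal 1.0000 0.0000 0.0000
    outer loop
      vertex 5.0 3.0 0.0
      vertex 5.0 27.0 21.0
      vertex 5.0 3.0 21.0
    endloop
  endfacet
  facet normal 0.0000 1.0000 0.0000
    outer loop
      vertex 5.0 27.0 0.0
      vertex 0.0 27.0 0.0
      vertex 0.0 27.0 21.0
    endloop
  endfacet
  facet normal 0.0000 1.0000 0.0000
    outer loop
      vertex 5.0 27.0 0.0
      vertex 0.0 27.0 21.0
      vertex 5.0 27.0 21.0
    endloop
  endfacet
  facet normal -1.0000 0.0000 0.0000
    outer loop
      vertex 0.0 27.0 0.0
      vertex 0.0 0.0 0.0
      vertex 0.0 0.0 21.0
    endloop
  endfacet
  facet normal -1.0000 0.0000 0.0000
    outer loop
      vertex 0.0 27.0 0.0
      vertex 0.0 0.0 21.0
      vertex 0.0 27.0 21.0
    endloop
  endfacet
endsolid part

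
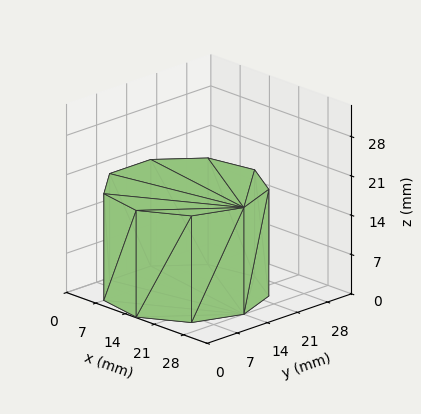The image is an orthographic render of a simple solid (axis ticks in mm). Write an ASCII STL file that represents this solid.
Reading the render: the shape is a regular 9-sided prism (a cylinder approximated with 9 flat sides), circumscribed radius ≈ 14 mm, height ≈ 19 mm (dimensions read to the nearest mm from the axis ticks). For the STL, each face is triangulated and given an outward normal.

solid part
  facet normal 0.0000 0.0000 -1.0000
    outer loop
      vertex 16.431 27.787 0.000
      vertex 24.725 22.999 0.000
      vertex 28.000 14.000 0.000
    endloop
  endfacet
  facet normal 0.0000 0.0000 -1.0000
    outer loop
      vertex 7.000 26.124 0.000
      vertex 16.431 27.787 0.000
      vertex 28.000 14.000 0.000
    endloop
  endfacet
  facet normal 0.0000 0.0000 -1.0000
    outer loop
      vertex 0.844 18.788 0.000
      vertex 7.000 26.124 0.000
      vertex 28.000 14.000 0.000
    endloop
  endfacet
  facet normal 0.0000 0.0000 -1.0000
    outer loop
      vertex 0.844 9.212 0.000
      vertex 0.844 18.788 0.000
      vertex 28.000 14.000 0.000
    endloop
  endfacet
  facet normal 0.0000 0.0000 -1.0000
    outer loop
      vertex 7.000 1.876 0.000
      vertex 0.844 9.212 0.000
      vertex 28.000 14.000 0.000
    endloop
  endfacet
  facet normal 0.0000 0.0000 -1.0000
    outer loop
      vertex 16.431 0.213 0.000
      vertex 7.000 1.876 0.000
      vertex 28.000 14.000 0.000
    endloop
  endfacet
  facet normal 0.0000 0.0000 -1.0000
    outer loop
      vertex 24.725 5.001 0.000
      vertex 16.431 0.213 0.000
      vertex 28.000 14.000 0.000
    endloop
  endfacet
  facet normal 0.0000 0.0000 1.0000
    outer loop
      vertex 28.000 14.000 19.000
      vertex 24.725 22.999 19.000
      vertex 16.431 27.787 19.000
    endloop
  endfacet
  facet normal 0.0000 0.0000 1.0000
    outer loop
      vertex 28.000 14.000 19.000
      vertex 16.431 27.787 19.000
      vertex 7.000 26.124 19.000
    endloop
  endfacet
  facet normal 0.0000 0.0000 1.0000
    outer loop
      vertex 28.000 14.000 19.000
      vertex 7.000 26.124 19.000
      vertex 0.844 18.788 19.000
    endloop
  endfacet
  facet normal 0.0000 0.0000 1.0000
    outer loop
      vertex 28.000 14.000 19.000
      vertex 0.844 18.788 19.000
      vertex 0.844 9.212 19.000
    endloop
  endfacet
  facet normal 0.0000 0.0000 1.0000
    outer loop
      vertex 28.000 14.000 19.000
      vertex 0.844 9.212 19.000
      vertex 7.000 1.876 19.000
    endloop
  endfacet
  facet normal 0.0000 0.0000 1.0000
    outer loop
      vertex 28.000 14.000 19.000
      vertex 7.000 1.876 19.000
      vertex 16.431 0.213 19.000
    endloop
  endfacet
  facet normal 0.0000 0.0000 1.0000
    outer loop
      vertex 28.000 14.000 19.000
      vertex 16.431 0.213 19.000
      vertex 24.725 5.001 19.000
    endloop
  endfacet
  facet normal 0.9397 0.3420 0.0000
    outer loop
      vertex 28.000 14.000 0.000
      vertex 24.725 22.999 0.000
      vertex 24.725 22.999 19.000
    endloop
  endfacet
  facet normal 0.9397 0.3420 0.0000
    outer loop
      vertex 28.000 14.000 0.000
      vertex 24.725 22.999 19.000
      vertex 28.000 14.000 19.000
    endloop
  endfacet
  facet normal 0.5000 0.8660 0.0000
    outer loop
      vertex 24.725 22.999 0.000
      vertex 16.431 27.787 0.000
      vertex 16.431 27.787 19.000
    endloop
  endfacet
  facet normal 0.5000 0.8660 0.0000
    outer loop
      vertex 24.725 22.999 0.000
      vertex 16.431 27.787 19.000
      vertex 24.725 22.999 19.000
    endloop
  endfacet
  facet normal -0.1737 0.9848 0.0000
    outer loop
      vertex 16.431 27.787 0.000
      vertex 7.000 26.124 0.000
      vertex 7.000 26.124 19.000
    endloop
  endfacet
  facet normal -0.1737 0.9848 0.0000
    outer loop
      vertex 16.431 27.787 0.000
      vertex 7.000 26.124 19.000
      vertex 16.431 27.787 19.000
    endloop
  endfacet
  facet normal -0.7660 0.6428 0.0000
    outer loop
      vertex 7.000 26.124 0.000
      vertex 0.844 18.788 0.000
      vertex 0.844 18.788 19.000
    endloop
  endfacet
  facet normal -0.7660 0.6428 0.0000
    outer loop
      vertex 7.000 26.124 0.000
      vertex 0.844 18.788 19.000
      vertex 7.000 26.124 19.000
    endloop
  endfacet
  facet normal -1.0000 0.0000 0.0000
    outer loop
      vertex 0.844 18.788 0.000
      vertex 0.844 9.212 0.000
      vertex 0.844 9.212 19.000
    endloop
  endfacet
  facet normal -1.0000 0.0000 0.0000
    outer loop
      vertex 0.844 18.788 0.000
      vertex 0.844 9.212 19.000
      vertex 0.844 18.788 19.000
    endloop
  endfacet
  facet normal -0.7660 -0.6428 0.0000
    outer loop
      vertex 0.844 9.212 0.000
      vertex 7.000 1.876 0.000
      vertex 7.000 1.876 19.000
    endloop
  endfacet
  facet normal -0.7660 -0.6428 0.0000
    outer loop
      vertex 0.844 9.212 0.000
      vertex 7.000 1.876 19.000
      vertex 0.844 9.212 19.000
    endloop
  endfacet
  facet normal -0.1737 -0.9848 0.0000
    outer loop
      vertex 7.000 1.876 0.000
      vertex 16.431 0.213 0.000
      vertex 16.431 0.213 19.000
    endloop
  endfacet
  facet normal -0.1737 -0.9848 0.0000
    outer loop
      vertex 7.000 1.876 0.000
      vertex 16.431 0.213 19.000
      vertex 7.000 1.876 19.000
    endloop
  endfacet
  facet normal 0.5000 -0.8660 0.0000
    outer loop
      vertex 16.431 0.213 0.000
      vertex 24.725 5.001 0.000
      vertex 24.725 5.001 19.000
    endloop
  endfacet
  facet normal 0.5000 -0.8660 0.0000
    outer loop
      vertex 16.431 0.213 0.000
      vertex 24.725 5.001 19.000
      vertex 16.431 0.213 19.000
    endloop
  endfacet
  facet normal 0.9397 -0.3420 0.0000
    outer loop
      vertex 24.725 5.001 0.000
      vertex 28.000 14.000 0.000
      vertex 28.000 14.000 19.000
    endloop
  endfacet
  facet normal 0.9397 -0.3420 0.0000
    outer loop
      vertex 24.725 5.001 0.000
      vertex 28.000 14.000 19.000
      vertex 24.725 5.001 19.000
    endloop
  endfacet
endsolid part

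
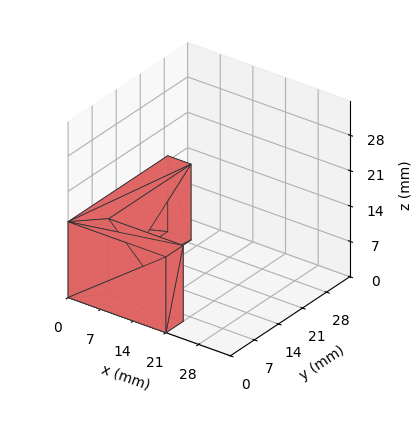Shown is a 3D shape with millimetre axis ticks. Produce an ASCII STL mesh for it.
Reading the render: the shape is an L-shaped prism: outer 21 × 29 mm, arm thicknesses ≈ 5 mm (horizontal) and 5 mm (vertical), extruded 15 mm in z (dimensions read to the nearest mm from the axis ticks). For the STL, each face is triangulated and given an outward normal.

solid part
  facet normal 0.0000 0.0000 -1.0000
    outer loop
      vertex 21.0 5.0 0.0
      vertex 21.0 0.0 0.0
      vertex 0.0 0.0 0.0
    endloop
  endfacet
  facet normal 0.0000 0.0000 -1.0000
    outer loop
      vertex 5.0 5.0 0.0
      vertex 21.0 5.0 0.0
      vertex 0.0 0.0 0.0
    endloop
  endfacet
  facet normal 0.0000 0.0000 -1.0000
    outer loop
      vertex 5.0 29.0 0.0
      vertex 5.0 5.0 0.0
      vertex 0.0 0.0 0.0
    endloop
  endfacet
  facet normal 0.0000 0.0000 -1.0000
    outer loop
      vertex 0.0 29.0 0.0
      vertex 5.0 29.0 0.0
      vertex 0.0 0.0 0.0
    endloop
  endfacet
  facet normal 0.0000 0.0000 1.0000
    outer loop
      vertex 0.0 0.0 15.0
      vertex 21.0 0.0 15.0
      vertex 21.0 5.0 15.0
    endloop
  endfacet
  facet normal 0.0000 0.0000 1.0000
    outer loop
      vertex 0.0 0.0 15.0
      vertex 21.0 5.0 15.0
      vertex 5.0 5.0 15.0
    endloop
  endfacet
  facet normal 0.0000 0.0000 1.0000
    outer loop
      vertex 0.0 0.0 15.0
      vertex 5.0 5.0 15.0
      vertex 5.0 29.0 15.0
    endloop
  endfacet
  facet normal 0.0000 0.0000 1.0000
    outer loop
      vertex 0.0 0.0 15.0
      vertex 5.0 29.0 15.0
      vertex 0.0 29.0 15.0
    endloop
  endfacet
  facet normal 0.0000 -1.0000 0.0000
    outer loop
      vertex 0.0 0.0 0.0
      vertex 21.0 0.0 0.0
      vertex 21.0 0.0 15.0
    endloop
  endfacet
  facet normal 0.0000 -1.0000 0.0000
    outer loop
      vertex 0.0 0.0 0.0
      vertex 21.0 0.0 15.0
      vertex 0.0 0.0 15.0
    endloop
  endfacet
  facet normal 1.0000 0.0000 0.0000
    outer loop
      vertex 21.0 0.0 0.0
      vertex 21.0 5.0 0.0
      vertex 21.0 5.0 15.0
    endloop
  endfacet
  facet normal 1.0000 0.0000 0.0000
    outer loop
      vertex 21.0 0.0 0.0
      vertex 21.0 5.0 15.0
      vertex 21.0 0.0 15.0
    endloop
  endfacet
  facet normal 0.0000 1.0000 0.0000
    outer loop
      vertex 21.0 5.0 0.0
      vertex 5.0 5.0 0.0
      vertex 5.0 5.0 15.0
    endloop
  endfacet
  facet normal 0.0000 1.0000 0.0000
    outer loop
      vertex 21.0 5.0 0.0
      vertex 5.0 5.0 15.0
      vertex 21.0 5.0 15.0
    endloop
  endfacet
  facet normal 1.0000 0.0000 0.0000
    outer loop
      vertex 5.0 5.0 0.0
      vertex 5.0 29.0 0.0
      vertex 5.0 29.0 15.0
    endloop
  endfacet
  facet normal 1.0000 0.0000 0.0000
    outer loop
      vertex 5.0 5.0 0.0
      vertex 5.0 29.0 15.0
      vertex 5.0 5.0 15.0
    endloop
  endfacet
  facet normal 0.0000 1.0000 0.0000
    outer loop
      vertex 5.0 29.0 0.0
      vertex 0.0 29.0 0.0
      vertex 0.0 29.0 15.0
    endloop
  endfacet
  facet normal 0.0000 1.0000 0.0000
    outer loop
      vertex 5.0 29.0 0.0
      vertex 0.0 29.0 15.0
      vertex 5.0 29.0 15.0
    endloop
  endfacet
  facet normal -1.0000 0.0000 0.0000
    outer loop
      vertex 0.0 29.0 0.0
      vertex 0.0 0.0 0.0
      vertex 0.0 0.0 15.0
    endloop
  endfacet
  facet normal -1.0000 0.0000 0.0000
    outer loop
      vertex 0.0 29.0 0.0
      vertex 0.0 0.0 15.0
      vertex 0.0 29.0 15.0
    endloop
  endfacet
endsolid part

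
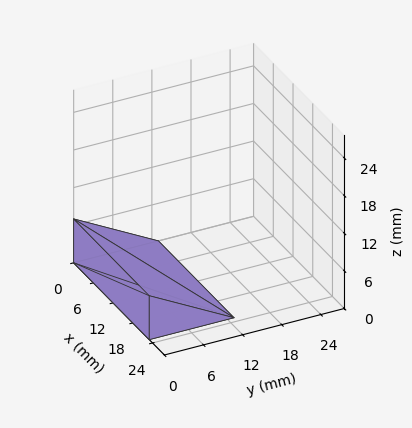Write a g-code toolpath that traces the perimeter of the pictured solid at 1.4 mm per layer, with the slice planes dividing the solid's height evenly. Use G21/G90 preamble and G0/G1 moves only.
Reading the render: the shape is a wedge (ramp): 23 × 13 mm base, rising to 7 mm along the y=0 edge and sloping linearly to z=0 at y=13 (dimensions read to the nearest mm from the axis ticks). For the g-code, the solid's height is divided into equal slices at the stated Δz and each level perimeter traced with G1 moves after a G0 lift.

; perimeter-only toolpath
G21 ; units = mm
G90 ; absolute positioning
G28 ; home
; layer 1
G0 Z1.4
G0 X0.0 Y0.0
G1 X23.0 Y0.0
G1 X23.0 Y10.4
G1 X0.0 Y10.4
G1 X0.0 Y0.0
; layer 2
G0 Z2.8
G0 X0.0 Y0.0
G1 X23.0 Y0.0
G1 X23.0 Y7.8
G1 X0.0 Y7.8
G1 X0.0 Y0.0
; layer 3
G0 Z4.2
G0 X0.0 Y0.0
G1 X23.0 Y0.0
G1 X23.0 Y5.2
G1 X0.0 Y5.2
G1 X0.0 Y0.0
; layer 4
G0 Z5.6
G0 X0.0 Y0.0
G1 X23.0 Y0.0
G1 X23.0 Y2.6
G1 X0.0 Y2.6
G1 X0.0 Y0.0
M2 ; end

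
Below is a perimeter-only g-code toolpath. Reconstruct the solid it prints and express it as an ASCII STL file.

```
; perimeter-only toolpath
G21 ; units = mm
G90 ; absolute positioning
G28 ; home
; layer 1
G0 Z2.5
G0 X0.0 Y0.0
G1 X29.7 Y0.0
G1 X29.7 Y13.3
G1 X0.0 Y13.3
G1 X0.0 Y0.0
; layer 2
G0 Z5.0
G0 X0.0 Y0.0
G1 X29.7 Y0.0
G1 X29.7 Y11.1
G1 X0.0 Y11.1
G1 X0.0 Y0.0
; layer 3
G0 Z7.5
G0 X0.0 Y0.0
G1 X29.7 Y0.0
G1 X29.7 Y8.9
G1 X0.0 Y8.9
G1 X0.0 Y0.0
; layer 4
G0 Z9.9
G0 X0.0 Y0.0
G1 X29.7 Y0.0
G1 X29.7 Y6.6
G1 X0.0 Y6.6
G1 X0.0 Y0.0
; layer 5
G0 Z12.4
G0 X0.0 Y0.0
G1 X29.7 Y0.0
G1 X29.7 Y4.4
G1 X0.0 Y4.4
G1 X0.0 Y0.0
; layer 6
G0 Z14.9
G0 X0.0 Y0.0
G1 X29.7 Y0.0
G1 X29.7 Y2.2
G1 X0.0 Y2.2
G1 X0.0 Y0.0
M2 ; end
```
solid part
  facet normal 0.0000 0.0000 -1.0000
    outer loop
      vertex 29.7 15.5 0.0
      vertex 29.7 0.0 0.0
      vertex 0.0 0.0 0.0
    endloop
  endfacet
  facet normal 0.0000 0.0000 -1.0000
    outer loop
      vertex 0.0 15.5 0.0
      vertex 29.7 15.5 0.0
      vertex 0.0 0.0 0.0
    endloop
  endfacet
  facet normal 0.0000 -1.0000 0.0000
    outer loop
      vertex 0.0 0.0 0.0
      vertex 29.7 0.0 0.0
      vertex 29.7 0.0 17.4
    endloop
  endfacet
  facet normal 0.0000 -1.0000 0.0000
    outer loop
      vertex 0.0 0.0 0.0
      vertex 29.7 0.0 17.4
      vertex 0.0 0.0 17.4
    endloop
  endfacet
  facet normal 0.0000 0.7467 0.6652
    outer loop
      vertex 0.0 0.0 17.4
      vertex 29.7 0.0 17.4
      vertex 29.7 15.5 0.0
    endloop
  endfacet
  facet normal 0.0000 0.7467 0.6652
    outer loop
      vertex 0.0 0.0 17.4
      vertex 29.7 15.5 0.0
      vertex 0.0 15.5 0.0
    endloop
  endfacet
  facet normal -1.0000 0.0000 0.0000
    outer loop
      vertex 0.0 0.0 17.4
      vertex 0.0 15.5 0.0
      vertex 0.0 0.0 0.0
    endloop
  endfacet
  facet normal 1.0000 0.0000 0.0000
    outer loop
      vertex 29.7 0.0 0.0
      vertex 29.7 15.5 0.0
      vertex 29.7 0.0 17.4
    endloop
  endfacet
endsolid part

The G0 Z moves step by Δz≈2.5 mm. The G1 loops shrink linearly with z, so the solid tapers from its base footprint up to z≈17.4. Closing with a flat bottom cap and the tapered top and triangulating gives 8 facets — a wedge (ramp): 29.7 × 15.5 mm base, rising to 17.4 mm along the y=0 edge and sloping linearly to z=0 at y=15.5.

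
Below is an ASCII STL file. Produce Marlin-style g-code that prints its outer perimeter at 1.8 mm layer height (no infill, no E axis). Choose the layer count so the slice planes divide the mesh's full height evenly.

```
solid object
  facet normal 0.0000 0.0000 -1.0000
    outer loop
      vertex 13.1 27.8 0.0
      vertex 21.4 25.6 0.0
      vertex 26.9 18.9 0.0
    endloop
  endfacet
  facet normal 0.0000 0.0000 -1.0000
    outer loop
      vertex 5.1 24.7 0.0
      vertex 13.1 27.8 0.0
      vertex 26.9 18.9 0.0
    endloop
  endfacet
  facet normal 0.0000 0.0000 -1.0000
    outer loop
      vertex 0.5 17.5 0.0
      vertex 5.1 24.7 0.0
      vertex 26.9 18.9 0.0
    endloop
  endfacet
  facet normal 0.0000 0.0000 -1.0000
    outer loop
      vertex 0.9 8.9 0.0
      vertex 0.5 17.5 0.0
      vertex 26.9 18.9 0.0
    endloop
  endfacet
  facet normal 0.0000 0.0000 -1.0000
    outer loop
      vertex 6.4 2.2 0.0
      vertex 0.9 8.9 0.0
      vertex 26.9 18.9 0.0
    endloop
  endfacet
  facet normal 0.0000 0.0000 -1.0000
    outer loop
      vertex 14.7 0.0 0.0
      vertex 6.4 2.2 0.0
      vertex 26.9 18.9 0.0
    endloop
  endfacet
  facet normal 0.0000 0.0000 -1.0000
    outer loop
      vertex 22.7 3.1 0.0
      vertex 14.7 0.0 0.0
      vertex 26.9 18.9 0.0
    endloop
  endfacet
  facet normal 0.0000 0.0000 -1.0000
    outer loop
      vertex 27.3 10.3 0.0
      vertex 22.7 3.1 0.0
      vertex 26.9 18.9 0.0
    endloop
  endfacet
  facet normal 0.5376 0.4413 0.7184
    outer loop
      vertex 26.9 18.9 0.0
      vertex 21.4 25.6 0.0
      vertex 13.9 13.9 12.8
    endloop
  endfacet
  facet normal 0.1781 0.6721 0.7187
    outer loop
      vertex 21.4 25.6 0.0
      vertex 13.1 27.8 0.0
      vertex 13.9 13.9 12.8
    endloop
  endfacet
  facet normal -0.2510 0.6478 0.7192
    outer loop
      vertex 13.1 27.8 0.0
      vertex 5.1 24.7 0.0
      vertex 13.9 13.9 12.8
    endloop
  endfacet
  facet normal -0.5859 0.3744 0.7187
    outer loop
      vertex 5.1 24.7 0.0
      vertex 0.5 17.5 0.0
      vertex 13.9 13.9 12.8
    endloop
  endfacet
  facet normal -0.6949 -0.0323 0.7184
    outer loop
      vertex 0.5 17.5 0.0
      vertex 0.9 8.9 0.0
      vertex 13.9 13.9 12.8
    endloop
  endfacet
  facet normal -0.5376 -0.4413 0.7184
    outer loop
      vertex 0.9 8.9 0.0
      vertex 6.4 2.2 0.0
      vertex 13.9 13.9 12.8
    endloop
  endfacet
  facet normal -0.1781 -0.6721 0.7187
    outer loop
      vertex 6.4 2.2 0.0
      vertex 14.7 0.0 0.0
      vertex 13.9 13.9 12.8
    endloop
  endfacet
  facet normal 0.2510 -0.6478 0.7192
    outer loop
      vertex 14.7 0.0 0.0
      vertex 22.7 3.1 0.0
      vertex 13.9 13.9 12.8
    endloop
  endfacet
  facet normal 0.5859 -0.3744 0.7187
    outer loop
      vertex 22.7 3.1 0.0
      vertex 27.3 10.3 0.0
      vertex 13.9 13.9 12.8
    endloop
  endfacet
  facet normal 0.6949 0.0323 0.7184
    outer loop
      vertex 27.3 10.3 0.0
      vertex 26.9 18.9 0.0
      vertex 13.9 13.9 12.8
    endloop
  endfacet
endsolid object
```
; perimeter-only toolpath
G21 ; units = mm
G90 ; absolute positioning
G28 ; home
; layer 1
G0 Z1.8
G0 X25.0 Y18.2
G1 X20.3 Y23.9
G1 X13.2 Y25.8
G1 X6.4 Y23.2
G1 X2.4 Y17.0
G1 X2.8 Y9.6
G1 X7.5 Y3.9
G1 X14.6 Y2.0
G1 X21.4 Y4.6
G1 X25.4 Y10.8
G1 X25.0 Y18.2
; layer 2
G0 Z3.7
G0 X23.2 Y17.5
G1 X19.3 Y22.3
G1 X13.3 Y23.8
G1 X7.6 Y21.6
G1 X4.3 Y16.5
G1 X4.6 Y10.3
G1 X8.5 Y5.5
G1 X14.5 Y4.0
G1 X20.2 Y6.2
G1 X23.5 Y11.3
G1 X23.2 Y17.5
; layer 3
G0 Z5.5
G0 X21.3 Y16.8
G1 X18.2 Y20.6
G1 X13.4 Y21.8
G1 X8.9 Y20.1
G1 X6.2 Y16.0
G1 X6.5 Y11.0
G1 X9.6 Y7.2
G1 X14.4 Y6.0
G1 X18.9 Y7.7
G1 X21.6 Y11.8
G1 X21.3 Y16.8
; layer 4
G0 Z7.3
G0 X19.5 Y16.0
G1 X17.1 Y18.9
G1 X13.6 Y19.9
G1 X10.1 Y18.5
G1 X8.2 Y15.4
G1 X8.3 Y11.8
G1 X10.7 Y8.9
G1 X14.2 Y7.9
G1 X17.7 Y9.3
G1 X19.6 Y12.4
G1 X19.5 Y16.0
; layer 5
G0 Z9.1
G0 X17.6 Y15.3
G1 X16.0 Y17.2
G1 X13.7 Y17.9
G1 X11.4 Y17.0
G1 X10.1 Y14.9
G1 X10.2 Y12.5
G1 X11.8 Y10.6
G1 X14.1 Y9.9
G1 X16.4 Y10.8
G1 X17.7 Y12.9
G1 X17.6 Y15.3
; layer 6
G0 Z11.0
G0 X15.8 Y14.6
G1 X15.0 Y15.6
G1 X13.8 Y15.9
G1 X12.6 Y15.4
G1 X12.0 Y14.4
G1 X12.0 Y13.2
G1 X12.8 Y12.2
G1 X14.0 Y11.9
G1 X15.2 Y12.4
G1 X15.8 Y13.4
G1 X15.8 Y14.6
M2 ; end

The solid is a regular 10-sided pyramid, base circumscribed radius ≈ 13.9 mm, apex at z ≈ 12.8 mm. Slicing at Δz = 1.8 mm — 7 equal slices spanning the solid's height, so layer i sits at z = i·h/7 — gives 6 non-empty perimeters. Each is a 10-segment closed polygon; G0 lifts to the layer z and rapids to the start vertex, then G1 traces the edges. The cross-section shrinks linearly with z (the slice at the apex is degenerate and omitted).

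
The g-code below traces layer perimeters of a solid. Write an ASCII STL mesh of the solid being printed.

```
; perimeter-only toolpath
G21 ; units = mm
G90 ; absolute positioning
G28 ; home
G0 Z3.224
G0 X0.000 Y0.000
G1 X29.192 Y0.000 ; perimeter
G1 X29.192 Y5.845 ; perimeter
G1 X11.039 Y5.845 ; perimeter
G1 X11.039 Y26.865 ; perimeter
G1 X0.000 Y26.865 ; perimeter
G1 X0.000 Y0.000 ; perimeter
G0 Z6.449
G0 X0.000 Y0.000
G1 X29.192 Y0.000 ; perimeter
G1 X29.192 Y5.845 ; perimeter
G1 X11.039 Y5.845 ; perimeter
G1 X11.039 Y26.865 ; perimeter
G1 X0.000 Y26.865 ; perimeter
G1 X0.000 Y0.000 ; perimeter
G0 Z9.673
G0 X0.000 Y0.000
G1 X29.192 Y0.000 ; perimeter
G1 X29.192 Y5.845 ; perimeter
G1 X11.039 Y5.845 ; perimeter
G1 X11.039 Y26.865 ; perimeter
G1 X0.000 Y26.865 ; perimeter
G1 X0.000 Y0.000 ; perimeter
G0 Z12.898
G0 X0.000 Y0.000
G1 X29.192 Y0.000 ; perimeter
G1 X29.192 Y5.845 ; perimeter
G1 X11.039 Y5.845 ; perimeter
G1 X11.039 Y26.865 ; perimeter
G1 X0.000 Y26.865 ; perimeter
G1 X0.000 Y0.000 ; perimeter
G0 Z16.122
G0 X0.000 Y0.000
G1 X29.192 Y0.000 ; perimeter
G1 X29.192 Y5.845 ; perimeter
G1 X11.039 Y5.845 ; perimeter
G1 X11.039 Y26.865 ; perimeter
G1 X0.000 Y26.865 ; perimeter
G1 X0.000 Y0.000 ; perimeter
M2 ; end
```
solid part
  facet normal 0.0000 0.0000 -1.0000
    outer loop
      vertex 29.192 5.845 0.000
      vertex 29.192 0.000 0.000
      vertex 0.000 0.000 0.000
    endloop
  endfacet
  facet normal 0.0000 0.0000 -1.0000
    outer loop
      vertex 11.039 5.845 0.000
      vertex 29.192 5.845 0.000
      vertex 0.000 0.000 0.000
    endloop
  endfacet
  facet normal 0.0000 0.0000 -1.0000
    outer loop
      vertex 11.039 26.865 0.000
      vertex 11.039 5.845 0.000
      vertex 0.000 0.000 0.000
    endloop
  endfacet
  facet normal 0.0000 0.0000 -1.0000
    outer loop
      vertex 0.000 26.865 0.000
      vertex 11.039 26.865 0.000
      vertex 0.000 0.000 0.000
    endloop
  endfacet
  facet normal 0.0000 0.0000 1.0000
    outer loop
      vertex 0.000 0.000 16.122
      vertex 29.192 0.000 16.122
      vertex 29.192 5.845 16.122
    endloop
  endfacet
  facet normal 0.0000 0.0000 1.0000
    outer loop
      vertex 0.000 0.000 16.122
      vertex 29.192 5.845 16.122
      vertex 11.039 5.845 16.122
    endloop
  endfacet
  facet normal 0.0000 0.0000 1.0000
    outer loop
      vertex 0.000 0.000 16.122
      vertex 11.039 5.845 16.122
      vertex 11.039 26.865 16.122
    endloop
  endfacet
  facet normal 0.0000 0.0000 1.0000
    outer loop
      vertex 0.000 0.000 16.122
      vertex 11.039 26.865 16.122
      vertex 0.000 26.865 16.122
    endloop
  endfacet
  facet normal 0.0000 -1.0000 0.0000
    outer loop
      vertex 0.000 0.000 0.000
      vertex 29.192 0.000 0.000
      vertex 29.192 0.000 16.122
    endloop
  endfacet
  facet normal 0.0000 -1.0000 0.0000
    outer loop
      vertex 0.000 0.000 0.000
      vertex 29.192 0.000 16.122
      vertex 0.000 0.000 16.122
    endloop
  endfacet
  facet normal 1.0000 0.0000 0.0000
    outer loop
      vertex 29.192 0.000 0.000
      vertex 29.192 5.845 0.000
      vertex 29.192 5.845 16.122
    endloop
  endfacet
  facet normal 1.0000 0.0000 0.0000
    outer loop
      vertex 29.192 0.000 0.000
      vertex 29.192 5.845 16.122
      vertex 29.192 0.000 16.122
    endloop
  endfacet
  facet normal 0.0000 1.0000 0.0000
    outer loop
      vertex 29.192 5.845 0.000
      vertex 11.039 5.845 0.000
      vertex 11.039 5.845 16.122
    endloop
  endfacet
  facet normal 0.0000 1.0000 0.0000
    outer loop
      vertex 29.192 5.845 0.000
      vertex 11.039 5.845 16.122
      vertex 29.192 5.845 16.122
    endloop
  endfacet
  facet normal 1.0000 0.0000 0.0000
    outer loop
      vertex 11.039 5.845 0.000
      vertex 11.039 26.865 0.000
      vertex 11.039 26.865 16.122
    endloop
  endfacet
  facet normal 1.0000 0.0000 0.0000
    outer loop
      vertex 11.039 5.845 0.000
      vertex 11.039 26.865 16.122
      vertex 11.039 5.845 16.122
    endloop
  endfacet
  facet normal 0.0000 1.0000 0.0000
    outer loop
      vertex 11.039 26.865 0.000
      vertex 0.000 26.865 0.000
      vertex 0.000 26.865 16.122
    endloop
  endfacet
  facet normal 0.0000 1.0000 0.0000
    outer loop
      vertex 11.039 26.865 0.000
      vertex 0.000 26.865 16.122
      vertex 11.039 26.865 16.122
    endloop
  endfacet
  facet normal -1.0000 0.0000 0.0000
    outer loop
      vertex 0.000 26.865 0.000
      vertex 0.000 0.000 0.000
      vertex 0.000 0.000 16.122
    endloop
  endfacet
  facet normal -1.0000 0.0000 0.0000
    outer loop
      vertex 0.000 26.865 0.000
      vertex 0.000 0.000 16.122
      vertex 0.000 26.865 16.122
    endloop
  endfacet
endsolid part

The G0 Z moves step by Δz≈3.224 mm. Every layer's G1 loop is the same polygon, so the solid is a straight extrusion of it from z=0 to z≈16.1. Closing with flat bottom and top caps and triangulating gives 20 facets — an L-shaped prism: outer 29.2 × 26.9 mm, arm thicknesses ≈ 5.84 mm (horizontal) and 11 mm (vertical), extruded 16.1 mm in z.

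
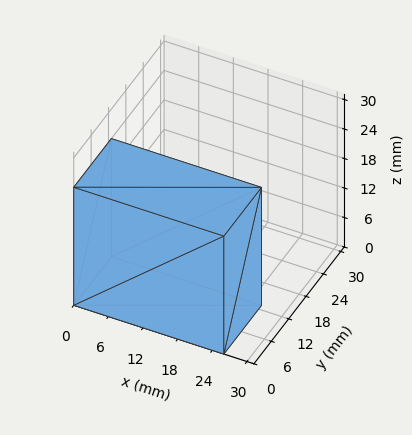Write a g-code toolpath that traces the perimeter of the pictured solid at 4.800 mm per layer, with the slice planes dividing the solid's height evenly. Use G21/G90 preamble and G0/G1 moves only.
Reading the render: the shape is a rectangular box, roughly 26 × 13 mm footprint and 24 mm tall (dimensions read to the nearest mm from the axis ticks). For the g-code, the solid's height is divided into equal slices at the stated Δz and each level perimeter traced with G1 moves after a G0 lift.

; perimeter-only toolpath
G21 ; units = mm
G90 ; absolute positioning
G28 ; home
; layer 1
G0 Z4.800
G0 X0.000 Y0.000
G1 X26.000 Y0.000
G1 X26.000 Y13.000
G1 X0.000 Y13.000
G1 X0.000 Y0.000
; layer 2
G0 Z9.600
G0 X0.000 Y0.000
G1 X26.000 Y0.000
G1 X26.000 Y13.000
G1 X0.000 Y13.000
G1 X0.000 Y0.000
; layer 3
G0 Z14.400
G0 X0.000 Y0.000
G1 X26.000 Y0.000
G1 X26.000 Y13.000
G1 X0.000 Y13.000
G1 X0.000 Y0.000
; layer 4
G0 Z19.200
G0 X0.000 Y0.000
G1 X26.000 Y0.000
G1 X26.000 Y13.000
G1 X0.000 Y13.000
G1 X0.000 Y0.000
; layer 5
G0 Z24.000
G0 X0.000 Y0.000
G1 X26.000 Y0.000
G1 X26.000 Y13.000
G1 X0.000 Y13.000
G1 X0.000 Y0.000
M2 ; end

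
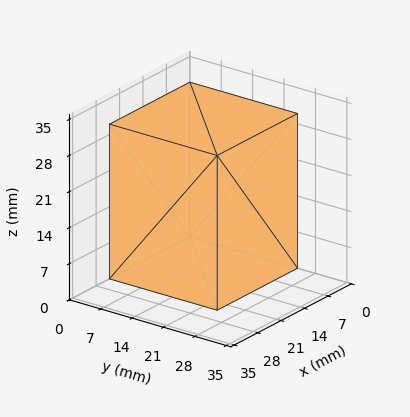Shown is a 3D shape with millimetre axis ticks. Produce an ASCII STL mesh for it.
Reading the render: the shape is a rectangular box, roughly 24 × 24 mm footprint and 30 mm tall (dimensions read to the nearest mm from the axis ticks). For the STL, each face is triangulated and given an outward normal.

solid part
  facet normal 0.0000 0.0000 -1.0000
    outer loop
      vertex 24.0 24.0 0.0
      vertex 24.0 0.0 0.0
      vertex 0.0 0.0 0.0
    endloop
  endfacet
  facet normal 0.0000 0.0000 -1.0000
    outer loop
      vertex 0.0 24.0 0.0
      vertex 24.0 24.0 0.0
      vertex 0.0 0.0 0.0
    endloop
  endfacet
  facet normal 0.0000 0.0000 1.0000
    outer loop
      vertex 0.0 0.0 30.0
      vertex 24.0 0.0 30.0
      vertex 24.0 24.0 30.0
    endloop
  endfacet
  facet normal 0.0000 0.0000 1.0000
    outer loop
      vertex 0.0 0.0 30.0
      vertex 24.0 24.0 30.0
      vertex 0.0 24.0 30.0
    endloop
  endfacet
  facet normal 0.0000 -1.0000 0.0000
    outer loop
      vertex 0.0 0.0 0.0
      vertex 24.0 0.0 0.0
      vertex 24.0 0.0 30.0
    endloop
  endfacet
  facet normal 0.0000 -1.0000 0.0000
    outer loop
      vertex 0.0 0.0 0.0
      vertex 24.0 0.0 30.0
      vertex 0.0 0.0 30.0
    endloop
  endfacet
  facet normal 0.0000 1.0000 0.0000
    outer loop
      vertex 24.0 24.0 30.0
      vertex 24.0 24.0 0.0
      vertex 0.0 24.0 0.0
    endloop
  endfacet
  facet normal 0.0000 1.0000 0.0000
    outer loop
      vertex 0.0 24.0 30.0
      vertex 24.0 24.0 30.0
      vertex 0.0 24.0 0.0
    endloop
  endfacet
  facet normal -1.0000 0.0000 0.0000
    outer loop
      vertex 0.0 24.0 30.0
      vertex 0.0 24.0 0.0
      vertex 0.0 0.0 0.0
    endloop
  endfacet
  facet normal -1.0000 0.0000 0.0000
    outer loop
      vertex 0.0 0.0 30.0
      vertex 0.0 24.0 30.0
      vertex 0.0 0.0 0.0
    endloop
  endfacet
  facet normal 1.0000 0.0000 0.0000
    outer loop
      vertex 24.0 0.0 0.0
      vertex 24.0 24.0 0.0
      vertex 24.0 24.0 30.0
    endloop
  endfacet
  facet normal 1.0000 0.0000 0.0000
    outer loop
      vertex 24.0 0.0 0.0
      vertex 24.0 24.0 30.0
      vertex 24.0 0.0 30.0
    endloop
  endfacet
endsolid part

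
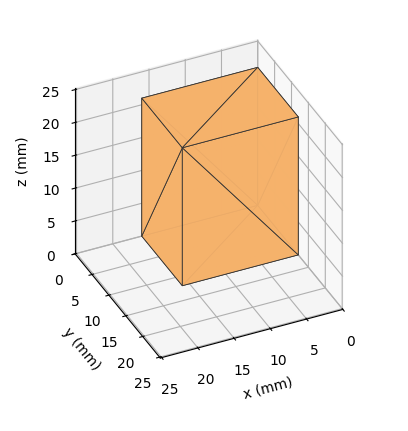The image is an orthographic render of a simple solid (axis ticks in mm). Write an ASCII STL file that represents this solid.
Reading the render: the shape is a rectangular box, roughly 16 × 12 mm footprint and 21 mm tall (dimensions read to the nearest mm from the axis ticks). For the STL, each face is triangulated and given an outward normal.

solid part
  facet normal 0.0000 0.0000 -1.0000
    outer loop
      vertex 16.00 12.00 0.00
      vertex 16.00 0.00 0.00
      vertex 0.00 0.00 0.00
    endloop
  endfacet
  facet normal 0.0000 0.0000 -1.0000
    outer loop
      vertex 0.00 12.00 0.00
      vertex 16.00 12.00 0.00
      vertex 0.00 0.00 0.00
    endloop
  endfacet
  facet normal 0.0000 0.0000 1.0000
    outer loop
      vertex 0.00 0.00 21.00
      vertex 16.00 0.00 21.00
      vertex 16.00 12.00 21.00
    endloop
  endfacet
  facet normal 0.0000 0.0000 1.0000
    outer loop
      vertex 0.00 0.00 21.00
      vertex 16.00 12.00 21.00
      vertex 0.00 12.00 21.00
    endloop
  endfacet
  facet normal 0.0000 -1.0000 0.0000
    outer loop
      vertex 0.00 0.00 0.00
      vertex 16.00 0.00 0.00
      vertex 16.00 0.00 21.00
    endloop
  endfacet
  facet normal 0.0000 -1.0000 0.0000
    outer loop
      vertex 0.00 0.00 0.00
      vertex 16.00 0.00 21.00
      vertex 0.00 0.00 21.00
    endloop
  endfacet
  facet normal 0.0000 1.0000 0.0000
    outer loop
      vertex 16.00 12.00 21.00
      vertex 16.00 12.00 0.00
      vertex 0.00 12.00 0.00
    endloop
  endfacet
  facet normal 0.0000 1.0000 0.0000
    outer loop
      vertex 0.00 12.00 21.00
      vertex 16.00 12.00 21.00
      vertex 0.00 12.00 0.00
    endloop
  endfacet
  facet normal -1.0000 0.0000 0.0000
    outer loop
      vertex 0.00 12.00 21.00
      vertex 0.00 12.00 0.00
      vertex 0.00 0.00 0.00
    endloop
  endfacet
  facet normal -1.0000 0.0000 0.0000
    outer loop
      vertex 0.00 0.00 21.00
      vertex 0.00 12.00 21.00
      vertex 0.00 0.00 0.00
    endloop
  endfacet
  facet normal 1.0000 0.0000 0.0000
    outer loop
      vertex 16.00 0.00 0.00
      vertex 16.00 12.00 0.00
      vertex 16.00 12.00 21.00
    endloop
  endfacet
  facet normal 1.0000 0.0000 0.0000
    outer loop
      vertex 16.00 0.00 0.00
      vertex 16.00 12.00 21.00
      vertex 16.00 0.00 21.00
    endloop
  endfacet
endsolid part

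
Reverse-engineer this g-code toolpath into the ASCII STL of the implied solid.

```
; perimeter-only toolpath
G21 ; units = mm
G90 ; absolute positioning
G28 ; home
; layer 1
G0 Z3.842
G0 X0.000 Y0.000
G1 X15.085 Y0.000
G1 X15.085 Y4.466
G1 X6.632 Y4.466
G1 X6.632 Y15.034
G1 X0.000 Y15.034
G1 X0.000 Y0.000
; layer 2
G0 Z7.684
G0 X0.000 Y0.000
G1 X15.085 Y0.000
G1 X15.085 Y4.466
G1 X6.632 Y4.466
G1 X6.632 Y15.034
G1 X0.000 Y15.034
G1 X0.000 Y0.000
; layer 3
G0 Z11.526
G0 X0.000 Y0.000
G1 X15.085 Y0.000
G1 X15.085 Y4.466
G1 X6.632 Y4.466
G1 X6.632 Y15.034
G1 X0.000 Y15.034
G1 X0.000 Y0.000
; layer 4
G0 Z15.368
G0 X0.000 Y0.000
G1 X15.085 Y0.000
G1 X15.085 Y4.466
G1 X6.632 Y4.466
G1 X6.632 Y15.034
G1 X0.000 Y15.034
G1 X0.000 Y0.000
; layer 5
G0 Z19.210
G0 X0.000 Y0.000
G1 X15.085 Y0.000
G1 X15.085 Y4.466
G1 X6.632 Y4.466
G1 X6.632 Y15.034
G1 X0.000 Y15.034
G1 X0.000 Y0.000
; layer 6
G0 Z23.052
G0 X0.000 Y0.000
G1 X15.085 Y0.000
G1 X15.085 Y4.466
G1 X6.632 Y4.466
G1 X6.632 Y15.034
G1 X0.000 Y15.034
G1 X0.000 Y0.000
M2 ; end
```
solid part
  facet normal 0.0000 0.0000 -1.0000
    outer loop
      vertex 15.085 4.466 0.000
      vertex 15.085 0.000 0.000
      vertex 0.000 0.000 0.000
    endloop
  endfacet
  facet normal 0.0000 0.0000 -1.0000
    outer loop
      vertex 6.632 4.466 0.000
      vertex 15.085 4.466 0.000
      vertex 0.000 0.000 0.000
    endloop
  endfacet
  facet normal 0.0000 0.0000 -1.0000
    outer loop
      vertex 6.632 15.034 0.000
      vertex 6.632 4.466 0.000
      vertex 0.000 0.000 0.000
    endloop
  endfacet
  facet normal 0.0000 0.0000 -1.0000
    outer loop
      vertex 0.000 15.034 0.000
      vertex 6.632 15.034 0.000
      vertex 0.000 0.000 0.000
    endloop
  endfacet
  facet normal 0.0000 0.0000 1.0000
    outer loop
      vertex 0.000 0.000 23.052
      vertex 15.085 0.000 23.052
      vertex 15.085 4.466 23.052
    endloop
  endfacet
  facet normal 0.0000 0.0000 1.0000
    outer loop
      vertex 0.000 0.000 23.052
      vertex 15.085 4.466 23.052
      vertex 6.632 4.466 23.052
    endloop
  endfacet
  facet normal 0.0000 0.0000 1.0000
    outer loop
      vertex 0.000 0.000 23.052
      vertex 6.632 4.466 23.052
      vertex 6.632 15.034 23.052
    endloop
  endfacet
  facet normal 0.0000 0.0000 1.0000
    outer loop
      vertex 0.000 0.000 23.052
      vertex 6.632 15.034 23.052
      vertex 0.000 15.034 23.052
    endloop
  endfacet
  facet normal 0.0000 -1.0000 0.0000
    outer loop
      vertex 0.000 0.000 0.000
      vertex 15.085 0.000 0.000
      vertex 15.085 0.000 23.052
    endloop
  endfacet
  facet normal 0.0000 -1.0000 0.0000
    outer loop
      vertex 0.000 0.000 0.000
      vertex 15.085 0.000 23.052
      vertex 0.000 0.000 23.052
    endloop
  endfacet
  facet normal 1.0000 0.0000 0.0000
    outer loop
      vertex 15.085 0.000 0.000
      vertex 15.085 4.466 0.000
      vertex 15.085 4.466 23.052
    endloop
  endfacet
  facet normal 1.0000 0.0000 0.0000
    outer loop
      vertex 15.085 0.000 0.000
      vertex 15.085 4.466 23.052
      vertex 15.085 0.000 23.052
    endloop
  endfacet
  facet normal 0.0000 1.0000 0.0000
    outer loop
      vertex 15.085 4.466 0.000
      vertex 6.632 4.466 0.000
      vertex 6.632 4.466 23.052
    endloop
  endfacet
  facet normal 0.0000 1.0000 0.0000
    outer loop
      vertex 15.085 4.466 0.000
      vertex 6.632 4.466 23.052
      vertex 15.085 4.466 23.052
    endloop
  endfacet
  facet normal 1.0000 0.0000 0.0000
    outer loop
      vertex 6.632 4.466 0.000
      vertex 6.632 15.034 0.000
      vertex 6.632 15.034 23.052
    endloop
  endfacet
  facet normal 1.0000 0.0000 0.0000
    outer loop
      vertex 6.632 4.466 0.000
      vertex 6.632 15.034 23.052
      vertex 6.632 4.466 23.052
    endloop
  endfacet
  facet normal 0.0000 1.0000 0.0000
    outer loop
      vertex 6.632 15.034 0.000
      vertex 0.000 15.034 0.000
      vertex 0.000 15.034 23.052
    endloop
  endfacet
  facet normal 0.0000 1.0000 0.0000
    outer loop
      vertex 6.632 15.034 0.000
      vertex 0.000 15.034 23.052
      vertex 6.632 15.034 23.052
    endloop
  endfacet
  facet normal -1.0000 0.0000 0.0000
    outer loop
      vertex 0.000 15.034 0.000
      vertex 0.000 0.000 0.000
      vertex 0.000 0.000 23.052
    endloop
  endfacet
  facet normal -1.0000 0.0000 0.0000
    outer loop
      vertex 0.000 15.034 0.000
      vertex 0.000 0.000 23.052
      vertex 0.000 15.034 23.052
    endloop
  endfacet
endsolid part

The G0 Z moves step by Δz≈3.842 mm. Every layer's G1 loop is the same polygon, so the solid is a straight extrusion of it from z=0 to z≈23.1. Closing with flat bottom and top caps and triangulating gives 20 facets — an L-shaped prism: outer 15.1 × 15 mm, arm thicknesses ≈ 4.47 mm (horizontal) and 6.63 mm (vertical), extruded 23.1 mm in z.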